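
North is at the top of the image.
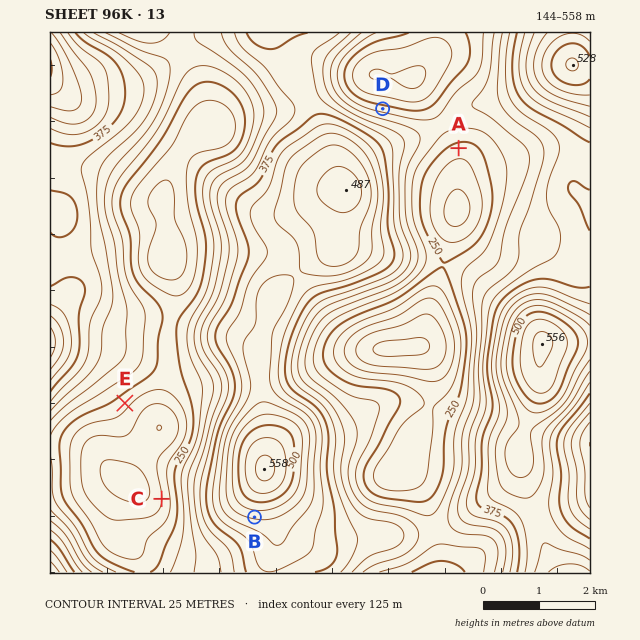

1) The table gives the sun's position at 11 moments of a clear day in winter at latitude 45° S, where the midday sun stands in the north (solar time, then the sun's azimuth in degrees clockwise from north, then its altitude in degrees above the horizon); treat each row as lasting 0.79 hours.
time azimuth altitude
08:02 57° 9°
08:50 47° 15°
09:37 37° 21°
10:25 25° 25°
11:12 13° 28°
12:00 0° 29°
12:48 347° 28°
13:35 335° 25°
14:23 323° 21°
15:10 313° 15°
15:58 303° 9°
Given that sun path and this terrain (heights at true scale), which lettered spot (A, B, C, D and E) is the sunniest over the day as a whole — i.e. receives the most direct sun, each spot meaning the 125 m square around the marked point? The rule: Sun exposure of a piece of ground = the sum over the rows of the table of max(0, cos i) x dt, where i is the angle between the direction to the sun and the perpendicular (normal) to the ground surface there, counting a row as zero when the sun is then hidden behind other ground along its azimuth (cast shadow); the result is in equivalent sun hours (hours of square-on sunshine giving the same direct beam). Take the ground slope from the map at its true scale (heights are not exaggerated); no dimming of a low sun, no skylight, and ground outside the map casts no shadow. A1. D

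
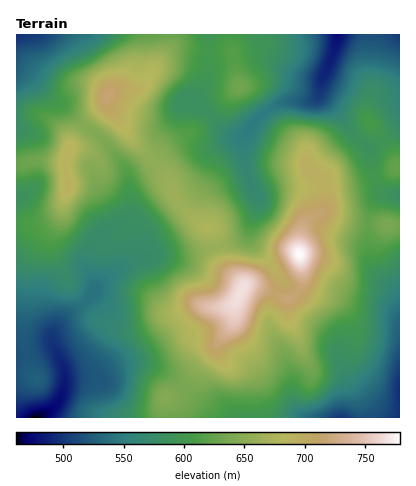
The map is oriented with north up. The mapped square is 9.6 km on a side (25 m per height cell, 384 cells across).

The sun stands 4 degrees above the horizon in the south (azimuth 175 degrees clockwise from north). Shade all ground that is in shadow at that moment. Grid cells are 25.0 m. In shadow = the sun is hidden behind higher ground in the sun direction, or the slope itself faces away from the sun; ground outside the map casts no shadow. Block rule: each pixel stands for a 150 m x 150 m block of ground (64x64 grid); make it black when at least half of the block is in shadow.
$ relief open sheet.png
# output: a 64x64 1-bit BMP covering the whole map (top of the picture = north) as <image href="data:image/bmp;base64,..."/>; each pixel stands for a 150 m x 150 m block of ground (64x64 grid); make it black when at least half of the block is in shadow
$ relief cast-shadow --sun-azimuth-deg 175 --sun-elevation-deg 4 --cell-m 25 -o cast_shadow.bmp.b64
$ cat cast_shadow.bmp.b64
<image width="64" height="64" href="data:image/bmp;base64,Qk0+AgAAAAAAAD4AAAAoAAAAQAAAAEAAAAABAAEAAAAAAAACAAATCwAAEwsAAAIAAAAAAAAA////AAAAAAAAAAAAAAAAAAAAgAAAAAAAAAPAAAAAAAAAA8AAAAAAAAAAgAAAAAAAAAAAAAAAAAAAAAEAAAAAAAAAAAAAAAAAAAAAAAAAAAAAAAAAAAAAAAAAAAAAAAAAAAAAAAAAAAAAAAAAAAAAAAAAAAAAAAAAAAAAAAAAAAAAAAAAAAAAAAAAAAAAAAAAAAAAAAAAAAAAAAAAAAAAAAAAAAPAAAAAAAABj+AAAAAAAAP/4AAAAAAAD//gAAAAAAAP/8eAAAAAAA//n8AAAAAAB///wAAAAAAB///AAAAAAAB//8AAAAAAAAB/gwAAAAAAAD//gAAAAAAAH/+AAAAAAAAf/wAAAAAAAB//AAAAAAAAD/4ABwAAAAAP/gAPAAAAAA//AA8AAAAAD/8ADwAAAAAP/gACAAAAAA88AAAAAAAADgAAAAAAAAAEAAAAAAAAAAAAAAAAAAAAAAAMAAAAAAAAAA4A/gAAAAAAHgD+AAAAAAAeAPzAAAAAA/4AwOAAAAAH/AABwAAAAD/8AAHAAAgAP/wAA8AADAA//AABgAAAAD/8AHmAAAAAH/wA+AAAAAAf/AD4AAAAAA/4APgCAAAAB/gA8A+AAAAD+AAD/8AAAAP4EAP/wAAAAfgwA//AAAAAEAAD//8AAAAAAAP//4AAAAAAA///gAAAAAAD//+AAAAAAA=="/>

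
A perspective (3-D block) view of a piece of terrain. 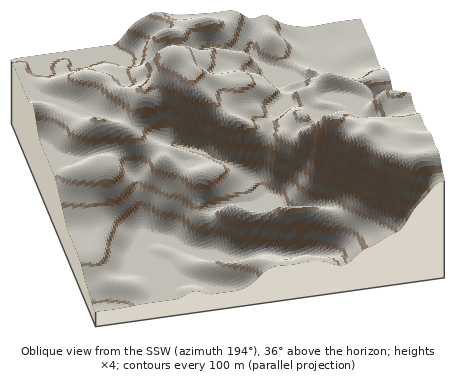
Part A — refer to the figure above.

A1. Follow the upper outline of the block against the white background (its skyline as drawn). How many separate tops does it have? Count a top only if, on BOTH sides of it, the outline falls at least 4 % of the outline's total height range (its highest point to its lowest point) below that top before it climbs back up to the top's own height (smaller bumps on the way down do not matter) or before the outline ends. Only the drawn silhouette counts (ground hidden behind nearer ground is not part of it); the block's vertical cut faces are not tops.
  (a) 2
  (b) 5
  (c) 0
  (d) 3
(a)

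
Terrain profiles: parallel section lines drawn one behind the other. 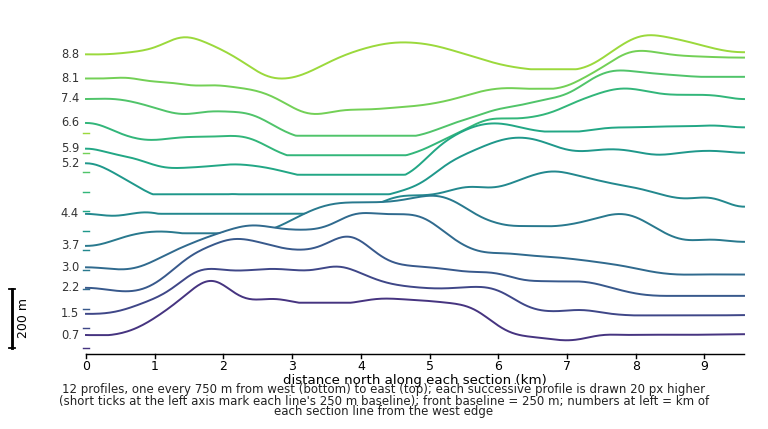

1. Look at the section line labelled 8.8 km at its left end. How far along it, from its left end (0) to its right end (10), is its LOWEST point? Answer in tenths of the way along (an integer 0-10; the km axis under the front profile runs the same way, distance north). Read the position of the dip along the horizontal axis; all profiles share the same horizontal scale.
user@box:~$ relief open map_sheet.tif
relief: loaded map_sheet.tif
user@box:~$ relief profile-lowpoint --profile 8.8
3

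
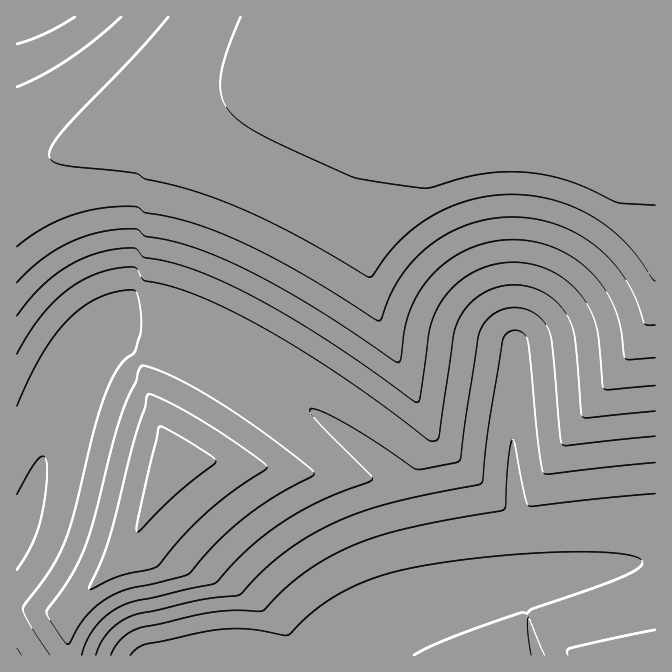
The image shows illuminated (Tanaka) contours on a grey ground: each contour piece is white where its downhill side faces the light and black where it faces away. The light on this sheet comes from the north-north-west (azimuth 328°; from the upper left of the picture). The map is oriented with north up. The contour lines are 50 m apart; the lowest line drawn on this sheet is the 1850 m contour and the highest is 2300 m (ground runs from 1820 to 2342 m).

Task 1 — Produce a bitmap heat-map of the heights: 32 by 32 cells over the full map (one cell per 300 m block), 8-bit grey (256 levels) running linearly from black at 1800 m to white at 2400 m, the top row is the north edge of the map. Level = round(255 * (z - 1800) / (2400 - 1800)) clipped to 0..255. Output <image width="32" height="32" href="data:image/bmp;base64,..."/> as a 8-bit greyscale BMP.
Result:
<image width="32" height="32" href="data:image/bmp;base64,Qk02CAAAAAAAADYEAAAoAAAAIAAAACAAAAABAAgAAAAAAAAEAAATCwAAEwsAAAABAAAAAAAAAAAAAAEBAQACAgIAAwMDAAQEBAAFBQUABgYGAAcHBwAICAgACQkJAAoKCgALCwsADAwMAA0NDQAODg4ADw8PABAQEAAREREAEhISABMTEwAUFBQAFRUVABYWFgAXFxcAGBgYABkZGQAaGhoAGxsbABwcHAAdHR0AHh4eAB8fHwAgICAAISEhACIiIgAjIyMAJCQkACUlJQAmJiYAJycnACgoKAApKSkAKioqACsrKwAsLCwALS0tAC4uLgAvLy8AMDAwADExMQAyMjIAMzMzADQ0NAA1NTUANjY2ADc3NwA4ODgAOTk5ADo6OgA7OzsAPDw8AD09PQA+Pj4APz8/AEBAQABBQUEAQkJCAENDQwBEREQARUVFAEZGRgBHR0cASEhIAElJSQBKSkoAS0tLAExMTABNTU0ATk5OAE9PTwBQUFAAUVFRAFJSUgBTU1MAVFRUAFVVVQBWVlYAV1dXAFhYWABZWVkAWlpaAFtbWwBcXFwAXV1dAF5eXgBfX18AYGBgAGFhYQBiYmIAY2NjAGRkZABlZWUAZmZmAGdnZwBoaGgAaWlpAGpqagBra2sAbGxsAG1tbQBubm4Ab29vAHBwcABxcXEAcnJyAHNzcwB0dHQAdXV1AHZ2dgB3d3cAeHh4AHl5eQB6enoAe3t7AHx8fAB9fX0Afn5+AH9/fwCAgIAAgYGBAIKCggCDg4MAhISEAIWFhQCGhoYAh4eHAIiIiACJiYkAioqKAIuLiwCMjIwAjY2NAI6OjgCPj48AkJCQAJGRkQCSkpIAk5OTAJSUlACVlZUAlpaWAJeXlwCYmJgAmZmZAJqamgCbm5sAnJycAJ2dnQCenp4An5+fAKCgoAChoaEAoqKiAKOjowCkpKQApaWlAKampgCnp6cAqKioAKmpqQCqqqoAq6urAKysrACtra0Arq6uAK+vrwCwsLAAsbGxALKysgCzs7MAtLS0ALW1tQC2trYAt7e3ALi4uAC5ubkAurq6ALu7uwC8vLwAvb29AL6+vgC/v78AwMDAAMHBwQDCwsIAw8PDAMTExADFxcUAxsbGAMfHxwDIyMgAycnJAMrKygDLy8sAzMzMAM3NzQDOzs4Az8/PANDQ0ADR0dEA0tLSANPT0wDU1NQA1dXVANbW1gDX19cA2NjYANnZ2QDa2toA29vbANzc3ADd3d0A3t7eAN/f3wDg4OAA4eHhAOLi4gDj4+MA5OTkAOXl5QDm5uYA5+fnAOjo6ADp6ekA6urqAOvr6wDs7OwA7e3tAO7u7gDv7+8A8PDwAPHx8QDy8vIA8/PzAPT09AD19fUA9vb2APf39wD4+PgA+fn5APr6+gD7+/sA/Pz8AP39/QD+/v4A////AEdXZlM3IBQRDgwLDA0PDQoJCw4RFRgZFxcXGicsLjEzUWNyYkk2LCYgGxkZGxkTDgwLDA4QEhQVFxccHyEjJShWZnZ0YVJKQzs1MjArIhoUEA4NDQ4PEBETFBYXGRsdHkxba3t6b2liWlNMQTYrIxwXFBEQEBAQEBESExQVFhcYQ1Bhc4SIg3pwZFhMQTcuJiEcGRcVFBMTExMTExQUFRY+SFhrf4+NhHluY1hNQzozLCcjIB4cGxkYGBcXFxcXFz1EUWR5jJSMg3lvZFpRSEA6NDAsKSclIyEgHx4dHRwcPUFNX3OHl5SMg3pxaF9XT0lDPjs3NDIvKSgqKCcmJSQ/QEpaboOVm5WNhX11bWVeWFJOSkdEQTsrLjc1NDIxMEJAR1ZpfpGfnZaPh350amFaVFNUV1ROPi0xQkVDQT8+RUFFUmR5jZyZkId9cmhgWVVUVlxkYVJALzRHU1NRT05JQkROX3OHkouCeG5lXlhVVVhfaHFlVEIxNklbY2JgXk9FREtZbICEe3NqYlxXVldbYmx3eGhWRTQ4Sl1ucnFvVUlESFNjdnRsZV9aV1dZXmZwe4V8allINzpMXnGAgYBdTkdGTVlpZmBcWVdYXGJqdYCMjn5tXEs6O01gcoSPj2ZWS0dJT11cWVhZW2BncHqFkZuSgW9eTTw+T2FzhZedcWBTS0hJVllZXF9lbXaAi5ahpJSDc2JTRkdVZXeImqh+bV9VT0xZXmFmbHR9h5Kcpq+qmop6bF9YWGFvfo6fsIx9b2RcWWVqb3V9ho+ZoquzurGik4V5b2prcXuJmKe3mY2Bd29sdnuAh4+YoKmxuL7DuqyekoiAfH2Ci5ajscCmnZOLhYKKj5SaoaiwtrzCxsrFuKyhmJKPkJSbpbC+ybGqpJ6amJ2ipquxt7zBxcnMzs7FurGppKKipqy1v8vQuLWxrauqrrK1ub3BxcnMztDS0tHKwru3tbW4vsXO1NS9u7q5uLi7vsDDxsnMztDS09TU1NTSzcnHyMvP1NfX176/v8DAwcTGyMrNz9DS09TV1tbW19fX19fX2NnZ2dravb/Bw8TGycvNz9HS09XW1tfX2NjY2dnZ2trb29vc3Ny5vL/CxcjLztDS09TW1tfY2NnZ2tra29vc3Nzd3d3e3rO3u7/Dx8vO0dPU1tfY2dna2tvb29zc3d3d3t7f39/gq7C1ur/Eyc3Q09XX2Nna2tvb3Nzd3d7e3t/f4ODh4eGip6yzucDFys/S1dfZ2tvb3N3d3t7e39/g4OHh4uLi45ecoqqxucDGzNDU19na3N3d3t7f3+Dg4eHi4uLj4+TkjJGXn6ixucHIztLW2dvc3d7f4ODh4eHi4uPj5OTl5eU="/>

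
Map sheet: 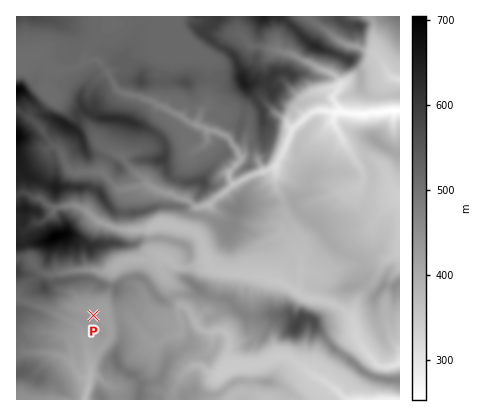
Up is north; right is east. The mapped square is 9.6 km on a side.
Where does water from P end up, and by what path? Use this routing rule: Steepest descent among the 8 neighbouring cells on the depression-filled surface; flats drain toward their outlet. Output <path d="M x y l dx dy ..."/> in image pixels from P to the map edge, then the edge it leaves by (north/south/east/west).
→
<path d="M94 316l2-4 8 0 2 2 4 12 0 10-18 24-2 24-6 16"/>
exit: south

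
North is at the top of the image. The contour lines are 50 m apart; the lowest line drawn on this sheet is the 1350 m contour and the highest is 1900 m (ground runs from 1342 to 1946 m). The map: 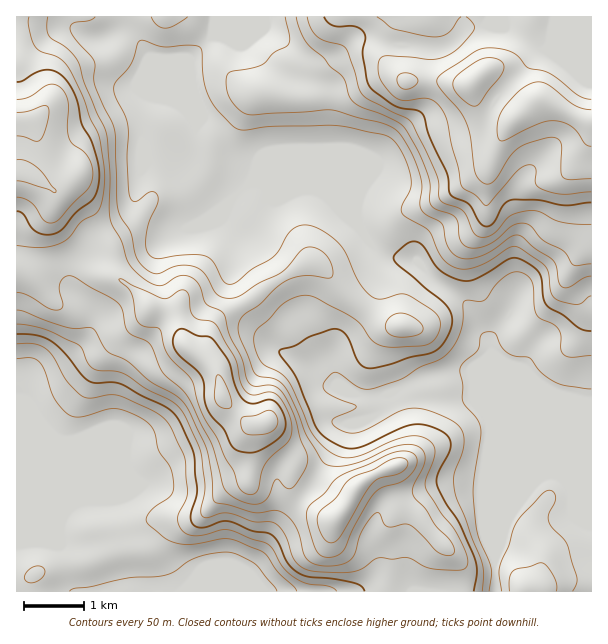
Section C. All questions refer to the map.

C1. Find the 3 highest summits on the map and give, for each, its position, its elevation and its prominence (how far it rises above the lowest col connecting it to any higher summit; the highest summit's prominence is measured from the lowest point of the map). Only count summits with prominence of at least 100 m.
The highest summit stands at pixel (539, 99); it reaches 1946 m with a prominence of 604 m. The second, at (36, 117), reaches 1858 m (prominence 303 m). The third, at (269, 422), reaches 1820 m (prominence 146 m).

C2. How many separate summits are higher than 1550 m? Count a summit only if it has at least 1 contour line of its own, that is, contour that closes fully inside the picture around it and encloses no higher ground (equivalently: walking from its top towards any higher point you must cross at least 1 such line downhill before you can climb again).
6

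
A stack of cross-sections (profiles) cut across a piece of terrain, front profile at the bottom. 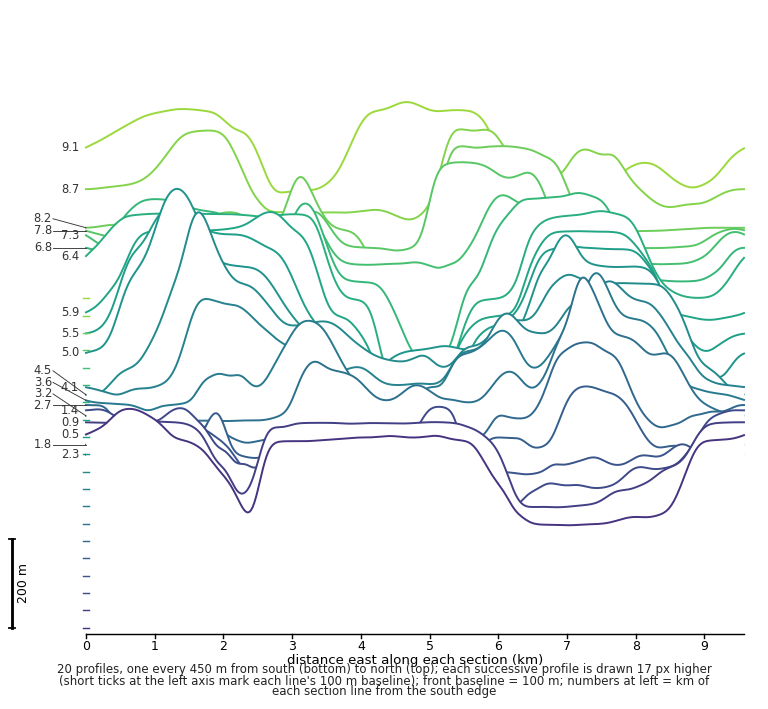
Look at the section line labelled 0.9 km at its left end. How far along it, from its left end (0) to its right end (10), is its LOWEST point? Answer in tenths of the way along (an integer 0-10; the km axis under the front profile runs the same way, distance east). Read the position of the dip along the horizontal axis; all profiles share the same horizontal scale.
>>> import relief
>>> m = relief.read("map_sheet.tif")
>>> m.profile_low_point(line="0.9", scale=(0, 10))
7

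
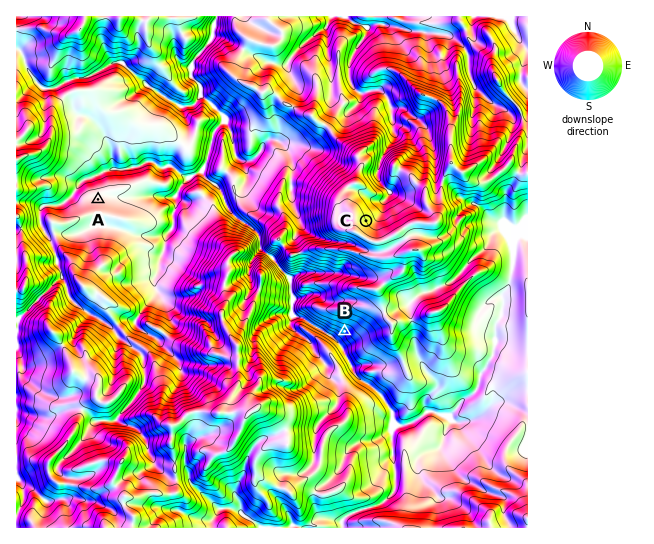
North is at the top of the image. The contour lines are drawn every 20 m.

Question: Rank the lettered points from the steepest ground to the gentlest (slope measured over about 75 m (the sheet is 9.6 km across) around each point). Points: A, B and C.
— B C A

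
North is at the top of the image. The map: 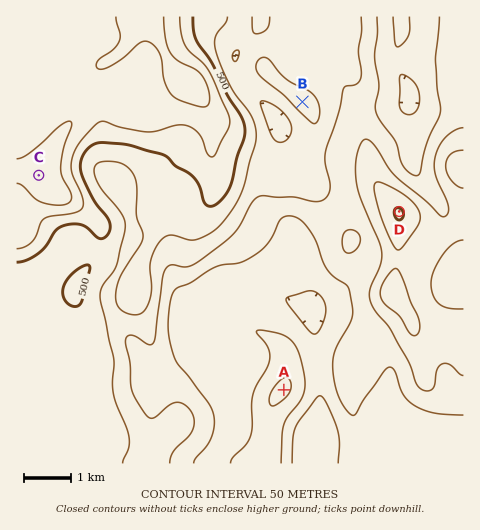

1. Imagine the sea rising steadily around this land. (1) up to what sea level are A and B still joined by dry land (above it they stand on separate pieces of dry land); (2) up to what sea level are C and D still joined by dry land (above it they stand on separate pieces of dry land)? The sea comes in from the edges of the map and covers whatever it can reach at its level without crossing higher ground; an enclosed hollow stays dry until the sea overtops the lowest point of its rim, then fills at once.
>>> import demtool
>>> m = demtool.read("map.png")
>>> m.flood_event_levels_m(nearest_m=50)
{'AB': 350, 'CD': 400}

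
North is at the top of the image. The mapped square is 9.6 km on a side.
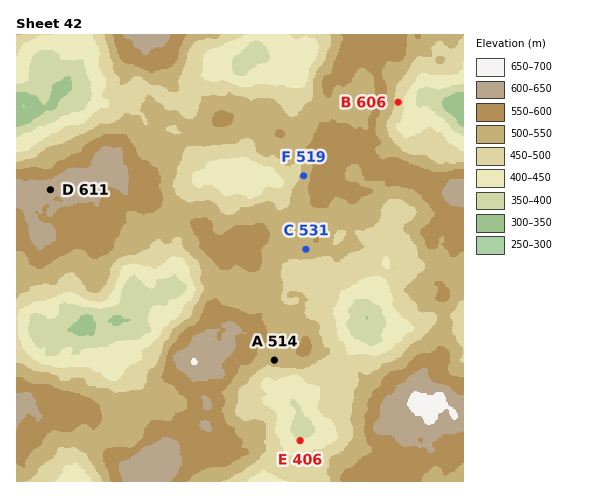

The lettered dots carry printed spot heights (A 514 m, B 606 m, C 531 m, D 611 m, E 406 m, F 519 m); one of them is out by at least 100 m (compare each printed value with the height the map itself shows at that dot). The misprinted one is B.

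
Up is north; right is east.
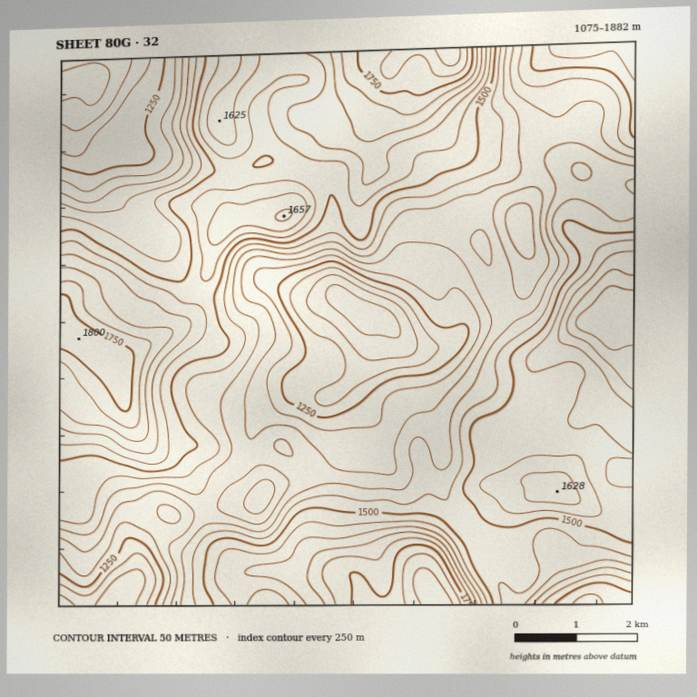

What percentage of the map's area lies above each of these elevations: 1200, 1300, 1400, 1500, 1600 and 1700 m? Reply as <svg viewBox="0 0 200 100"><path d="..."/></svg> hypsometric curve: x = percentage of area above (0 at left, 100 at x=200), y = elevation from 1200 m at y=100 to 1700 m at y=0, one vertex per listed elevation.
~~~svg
<svg viewBox="0 0 200 100"><path d="M187 100l-22-20-41-20-40-20-47-20-22-20"/></svg>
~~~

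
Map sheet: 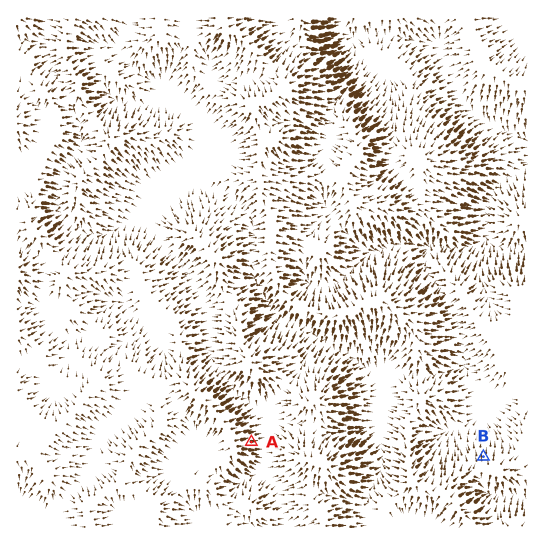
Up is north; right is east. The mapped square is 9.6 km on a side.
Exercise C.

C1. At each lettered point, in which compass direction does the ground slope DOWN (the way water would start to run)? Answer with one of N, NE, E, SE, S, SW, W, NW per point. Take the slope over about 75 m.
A E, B N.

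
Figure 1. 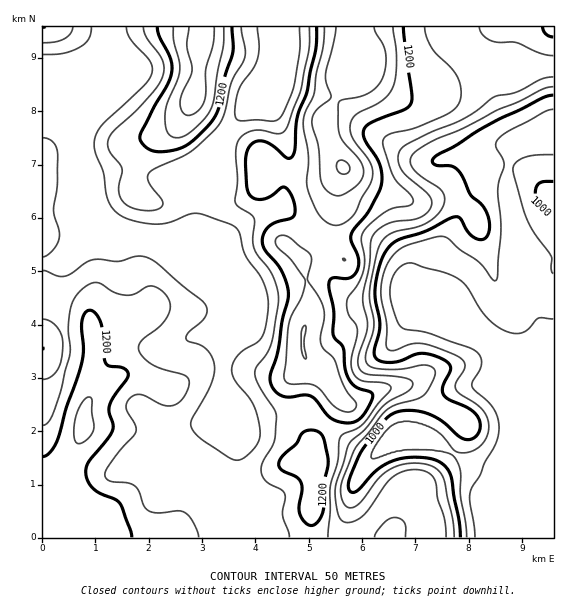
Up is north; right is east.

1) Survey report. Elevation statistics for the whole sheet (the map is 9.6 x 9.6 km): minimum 860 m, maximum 1360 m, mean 1110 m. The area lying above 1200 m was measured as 18.8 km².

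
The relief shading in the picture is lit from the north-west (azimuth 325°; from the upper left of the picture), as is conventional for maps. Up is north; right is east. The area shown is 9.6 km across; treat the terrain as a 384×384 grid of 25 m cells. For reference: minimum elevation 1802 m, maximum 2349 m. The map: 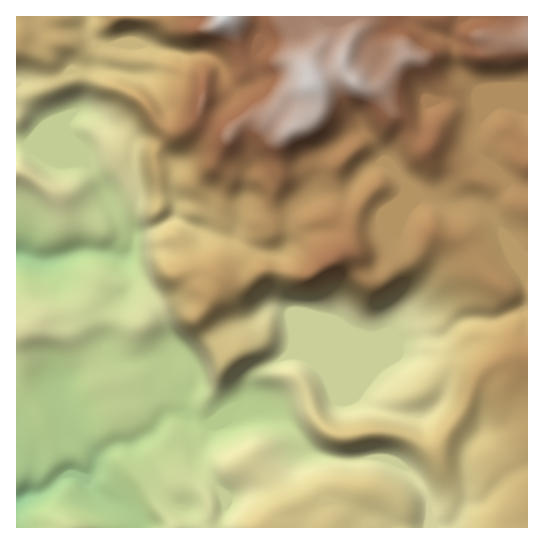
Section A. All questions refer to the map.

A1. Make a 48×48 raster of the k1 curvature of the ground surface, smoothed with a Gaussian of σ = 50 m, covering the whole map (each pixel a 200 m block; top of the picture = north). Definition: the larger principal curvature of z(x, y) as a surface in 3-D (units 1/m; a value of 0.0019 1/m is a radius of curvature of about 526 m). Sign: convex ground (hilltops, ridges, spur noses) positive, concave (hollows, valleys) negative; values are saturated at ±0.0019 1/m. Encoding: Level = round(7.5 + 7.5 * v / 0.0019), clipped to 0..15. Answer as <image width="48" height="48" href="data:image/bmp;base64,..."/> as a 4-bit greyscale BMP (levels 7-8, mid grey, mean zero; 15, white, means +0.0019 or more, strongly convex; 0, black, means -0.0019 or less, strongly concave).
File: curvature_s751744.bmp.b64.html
<image width="48" height="48" href="data:image/bmp;base64,Qk32BAAAAAAAAHYAAAAoAAAAMAAAADAAAAABAAQAAAAAAIAEAAATCwAAEwsAABAAAAAAAAAAAAAAABEREQAiIiIAMzMzAERERABVVVUAZmZmAHd3dwCIiIgAmZmZAKqqqgC7u7sAzMzMAN3d3QDu7u4A////AJmJq6qYiGm6mZmrqYh4iId4iJh4h4iIh5qpmIiIiIuXaad4mpiIiIh3iKmImIiJiHiJmIiId6mHead4iJmYiIiImamImHiIiJeImYiIeZiImpd4iIiamZqqqpmJqImIiKmYiHiYioiYmJiYmZiJq7uqqYiKuImIiJiZd5iImIiIiJqpmYiImYiJiHeLuImIiIiJmZeJmIiIeJqqmHd3eIiId3irp4iIiIiIiIiId4iIeIiaqYh3iaqHd5y6p4iIiIiIiImIiHiYiIiImpmJv/////2ryHd4iIiIiIiIiIiYiHd4iIiK/arN25dp24d4iIiIiHiIiIeHeYeIh3eO12eIiIdnrZd5iIiIiIiIiIiIiod3h3eelnd4iZiHfMiJh5h3eIiIiIiIibiHd2eth3d4maqYediIh5h3d4iIiIiId9uHiInLiHiIiImpiMmIh5h3d4iIiIiIh86Wisy5iHeIiIiZiKuIiJh3eIiHiIeId83ZiIiIh4d4h3eIiJqpiZh3iIh4iId3edm9ypiId3h3d3eIiIiJmZmJmYd3iYd3jbiJq5iIiIiId3eHeYiImJqpmZiImph53IiIipiHd4iId4iIiJmJqImYiImZmamc7IeIiZd3h3iZh3d4mIeHmImZmIiIeJmbrLmJd4Z3h3iqh3d3iYiZloiHiIiHeIeKirqqdXd5l2esl3d4iIiKqZiIeIiIiIi6mZmsp4rMpmnN2od4iIibuZiIiImZiIvrmJqa7d7/6ZzKzaiIiZmqiJh3iJmHeJ26qZmIvLqb/9qoisqIiJmYeHiIiIiHZ6uJiJmYiGZ4nNu5iJuYiJmHeHiZiHiIiKqah4h4iYd5maqoh4m5mZiHeIiJmZmpdqu6hoh4mqiJiIuHd4i6qZh3eIiImJmYh7uZh4mImZiZmZqHd4i6iJiHiId5mIiIid2IqYmIiZiJmYmnd4iod4iIiYd6mIh3iK6HmImHeqd3iYjIeIiIeId5mXe8qod3l52ImHqGerh3eZesqYiHiIiZiJ3ZmZh4mK2aqoqZqbqHeZeLuYiYeKuoeeuHeIiJmMyHjLqIeLmIiriJiImpmZiHirh3eHiJiNtlacl3aLhnicuId4q6mYd4qqh3d3iZiMyHiayYibp4iIy4Zpq6iHiImKiHiImYhou7mZy4iaypiIiqmKqbh3iImMh3iamIh53NyprJmYq8qYh4qbqbl4iJmMd3eIiIaPx425mrmYiZuYdpq8mKuYiJh6qHd2d3ffl3vodpmZeIqod6q6doqYiIh6zKhmeb/6mIr5hoiKmIqYm6mpZ4mHd3d3ir3M7+uHiHj5mJd4mZmZy5mYZ6mHd4d3eJiZmIh2eIrqeqd3mZmaqHmpeqZ4iIh3mqd4eJqqq6m6eqmqmZiKl3eru5d5uqmLuqmqmpmIeGiIi5iJmJh6l4iKu8u7u7u5iKu4eId3iJqJm5d4mImJp4iaiJh6mZmZiJmHrJZnrN/9q4d4l4iIqYeJh4iruYiZeJqYjf//2pmMy6mZiIh3iYiHiaqIiIeA=="/>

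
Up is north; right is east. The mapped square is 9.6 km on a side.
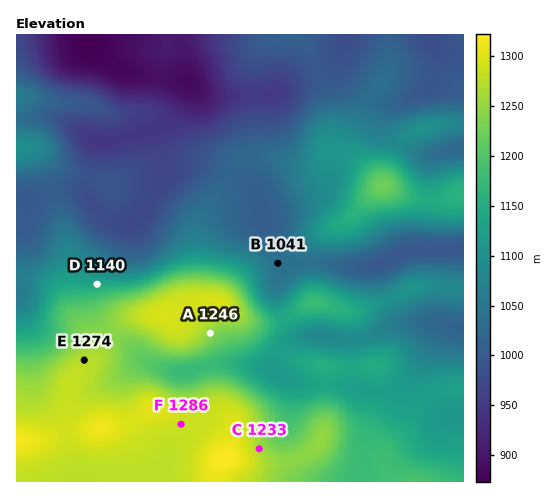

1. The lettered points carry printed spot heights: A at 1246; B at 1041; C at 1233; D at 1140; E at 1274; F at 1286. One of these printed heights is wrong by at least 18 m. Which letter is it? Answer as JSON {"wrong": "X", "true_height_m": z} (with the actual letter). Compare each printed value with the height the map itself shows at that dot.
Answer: {"wrong": "C", "true_height_m": 1265}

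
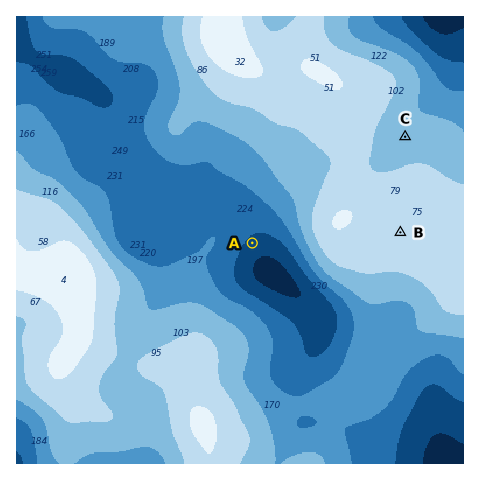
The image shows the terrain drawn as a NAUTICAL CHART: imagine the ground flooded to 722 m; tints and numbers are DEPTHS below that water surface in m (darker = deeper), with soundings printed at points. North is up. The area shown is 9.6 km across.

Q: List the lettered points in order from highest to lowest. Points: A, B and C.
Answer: B C A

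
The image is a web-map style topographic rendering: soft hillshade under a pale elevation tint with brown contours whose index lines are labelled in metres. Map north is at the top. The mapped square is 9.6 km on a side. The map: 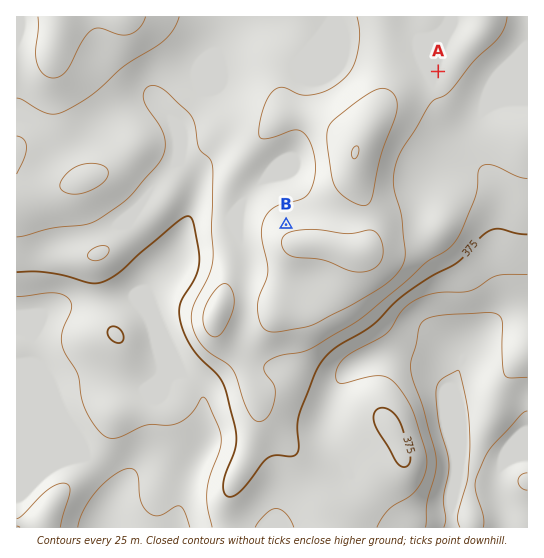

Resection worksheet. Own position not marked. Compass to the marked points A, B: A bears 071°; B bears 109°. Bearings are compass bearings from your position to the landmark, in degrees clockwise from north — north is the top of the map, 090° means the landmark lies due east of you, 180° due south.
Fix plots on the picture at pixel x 139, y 174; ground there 405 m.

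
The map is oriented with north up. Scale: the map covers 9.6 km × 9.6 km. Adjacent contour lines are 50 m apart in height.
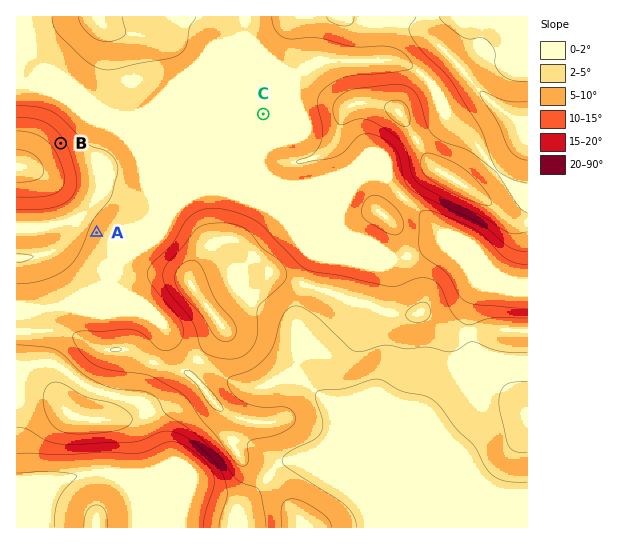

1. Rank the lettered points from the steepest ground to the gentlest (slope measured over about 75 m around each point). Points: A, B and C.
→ B A C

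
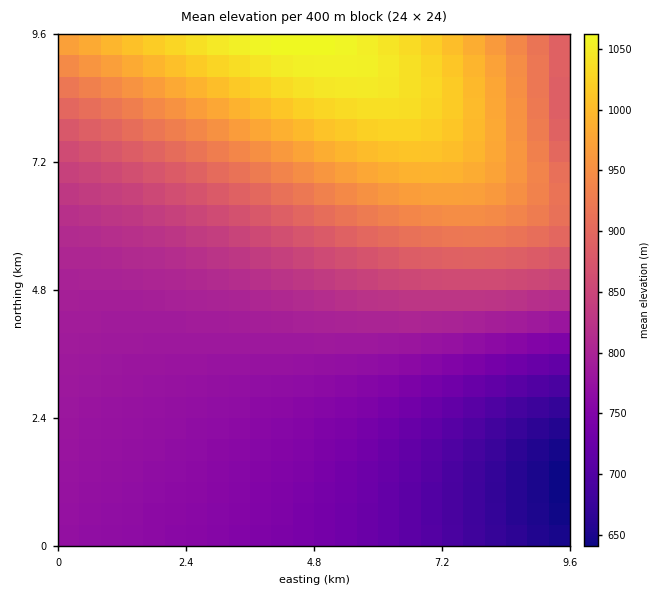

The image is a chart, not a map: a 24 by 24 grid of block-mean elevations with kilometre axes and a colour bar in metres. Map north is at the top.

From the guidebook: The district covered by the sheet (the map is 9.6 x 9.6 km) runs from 640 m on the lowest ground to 1070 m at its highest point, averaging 840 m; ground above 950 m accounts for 19.7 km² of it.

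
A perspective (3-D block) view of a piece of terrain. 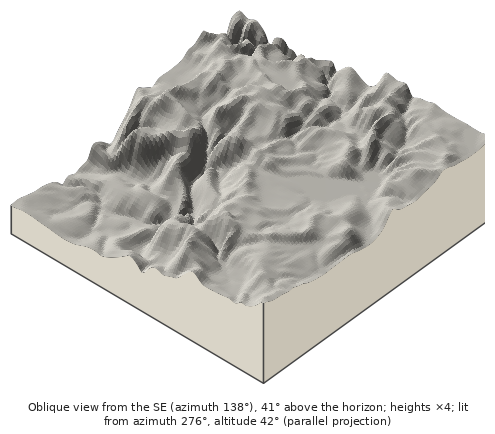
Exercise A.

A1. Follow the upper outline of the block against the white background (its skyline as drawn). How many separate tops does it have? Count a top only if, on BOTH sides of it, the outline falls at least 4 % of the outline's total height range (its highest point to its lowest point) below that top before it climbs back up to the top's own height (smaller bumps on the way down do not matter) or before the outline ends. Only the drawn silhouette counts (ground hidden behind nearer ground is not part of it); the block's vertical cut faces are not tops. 2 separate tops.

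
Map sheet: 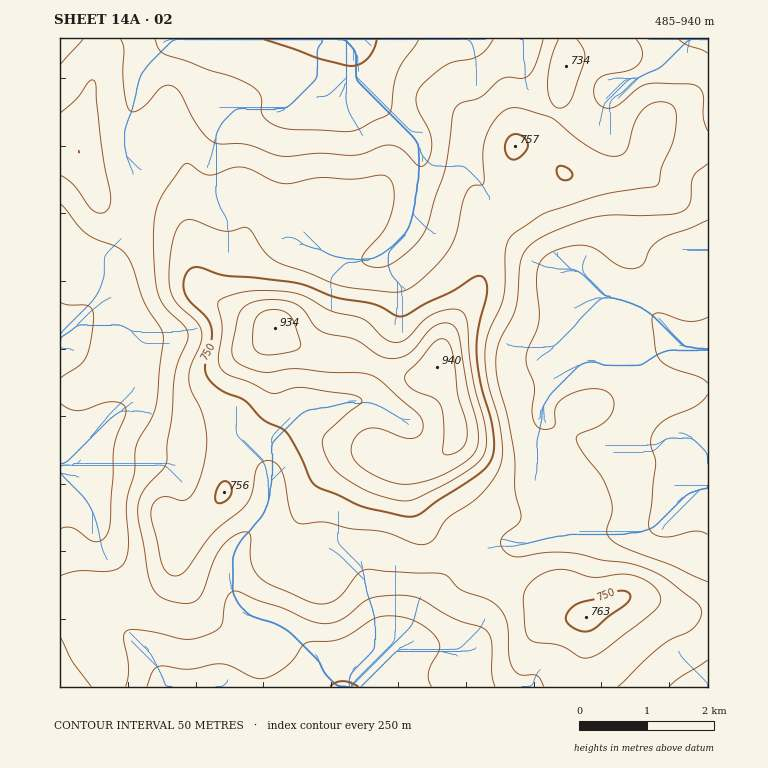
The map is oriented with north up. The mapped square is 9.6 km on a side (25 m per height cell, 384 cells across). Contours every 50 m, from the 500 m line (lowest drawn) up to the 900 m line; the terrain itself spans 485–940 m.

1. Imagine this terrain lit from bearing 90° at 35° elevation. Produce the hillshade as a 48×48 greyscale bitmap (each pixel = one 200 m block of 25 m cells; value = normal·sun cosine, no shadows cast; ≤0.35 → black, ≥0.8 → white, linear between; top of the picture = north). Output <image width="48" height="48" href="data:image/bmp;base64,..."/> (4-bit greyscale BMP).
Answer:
<image width="48" height="48" href="data:image/bmp;base64,Qk32BAAAAAAAAHYAAAAoAAAAMAAAADAAAAABAAQAAAAAAIAEAAATCwAAEwsAABAAAAAAAAAAAAAAABEREQAiIiIAMzMzAERERABVVVUAZmZmAHd3dwCIiIgAmZmZAKqqqgC7u7sAzMzMAN3d3QDu7u4A////AGVXq6h3h3d4mYiHd2ZmZ2VFdlaJmZmZmWVoq6h3iHZ4mpiHd3ZmZ2Q1d2Z4mZmZmWZ4qpd3iHZ4qpiIh3ZmZmQjZ2Z4mZmZiVZ5mYd3iHeImYeJiHdmZmQiRmZ4qZmYiWaJh3d4iZiIhmeamHdlVmUyNWZ5qpmZmWeJh3d4mqh3ZWeaqXdlVmZDRWZ4maqpmWeJh2Z4qpdmVWiaqHdlZnZUVmZ3eKq6qWeIdlV5q5ZVZniamHd2ZndlVXeHZ5u7qWd3ZDR6u4VVZ3iZh3d3d3d3ZWiId5qqmXd2UxN6u4VFd4iZh3d4iIiIdniIiJmYiIh2MhNpu5ZVaIiId2Z4mYiIiIiJmZmHeIh1IBRom6hlZ4h3d2aJmZmIiIiJmpmHd4h0EBV3eaqGVnd2ZmeamZmYiIiJqqmYeHdkECZ2V6unVWdlVmeaqZmpiIiZqqmZiHdkISV1RZunVFZVVWeauqqqmHiaqpmZmXdkMjVlNYqnVEVEVWeJq7vLmHiZmZmZmXdlM0VlRYmXVEREVmd4m83sqHiZmZmJmXdlM0VVRXiHVEREV4h2et/9qIiZmZmImXd1Q0RVVnd2VFVUV5hkWe/+qIiImZmIiHiGVDNFVndmZmZlZ4dTSe/9qHd4mZmIiHiHZTI0VWZWd3dmd2VEWv/8mHd4mZmIiHeIdkIjRWVWiHd3ZURWjP/rmHd4iZiIiHd3d1ISNFVXh3d3ZURXrv/qmIh3iIiIiHZmd2MREjRnh3d3dlRGv//aiIiIiJmYiGZmd2QhABRXiIiImXQlv//amIiHiJmZiGZmd2UxAAJGiqmJqoQTn//amIh3eKqZiHZmdlQyAAI2m7mImpUjjf7bqYh3eaqYiHd2ZkMhESI2m7qImpZEas3cuYiIiJmHeHd2ZTERNVRWiqqYiYdVV6vdyoiIiIh3eHd3ZCETZ3Z3eKqYiHZlVnrNyoiId3d3iHd3ZCEleIiIiJmYh2ZWZWnNypiHd3iImWd3ZDI1iIiJmZiIiHZVZmi8yph2Z4iZmWZmZUI2iIiZmIeIiIZVVmiruph3d4iZmVVndkNGiIiamHd4mYdUVniJqpmHeIiJmURnh1RXiHeZmHd4mZhkRnd4mZmYh3iImURpl2VXh3eJh3d4ial0Rnd3eImYh3eJqkR6mGVnd3eJh3d3iKp0RXdmd3iZiHiKu0WbmGZnh3iZh3d3eJqENWZmdmiZmIiaqlerl2Znh3iZh3eHd4qENGVWh3iZmIiamWi7l2Z4mHiZh3eHZol0JFRHiImZh3eamXi7l2Z5qYiIh3d3ZnhkNFRGiZmYdleaqXi7l2eKqYiIiIh3ZnZURVRGiZmYdVabumerqGeKqYiIiIh3ZlREVmVXiImZdUWKumeaqGeKqIiJmIiHZkRFZnZndmm6hlV5qlaKuXeJmIiJiIiHZURVZ3ZnZFnKh3d4iFV6uYeJmIiIiIiHdURWZ3ZnYzi6mIiIiFV5qpiIiIiIiIiHdVVWZ3ZnUieqiZmZiFVoqqmIiIiIiIh3dlVWZ3ZnYieZiaqZiA=="/>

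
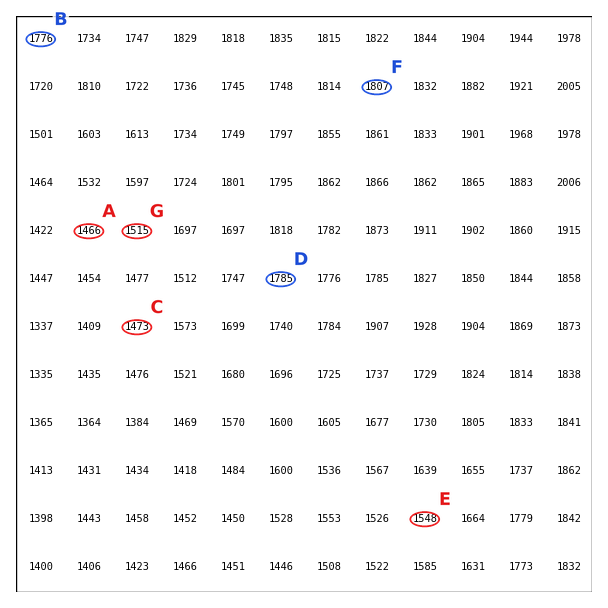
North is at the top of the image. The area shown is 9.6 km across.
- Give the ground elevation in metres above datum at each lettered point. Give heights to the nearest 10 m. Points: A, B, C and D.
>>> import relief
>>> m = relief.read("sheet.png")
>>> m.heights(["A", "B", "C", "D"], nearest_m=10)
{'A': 1470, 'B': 1780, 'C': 1470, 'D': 1780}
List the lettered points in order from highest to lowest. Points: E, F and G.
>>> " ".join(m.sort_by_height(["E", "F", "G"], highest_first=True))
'F E G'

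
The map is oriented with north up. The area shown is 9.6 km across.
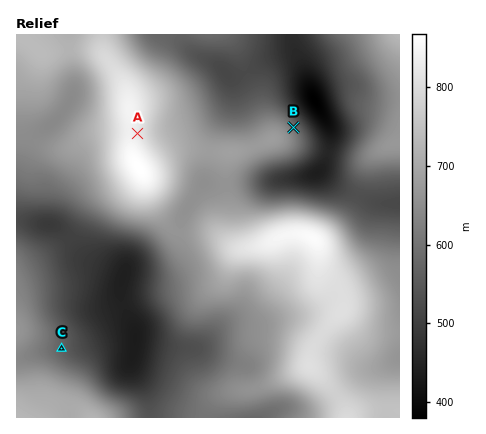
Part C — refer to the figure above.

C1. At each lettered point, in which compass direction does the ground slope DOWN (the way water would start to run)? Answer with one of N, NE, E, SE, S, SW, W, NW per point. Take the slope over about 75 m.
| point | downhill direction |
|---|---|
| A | E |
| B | NE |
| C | E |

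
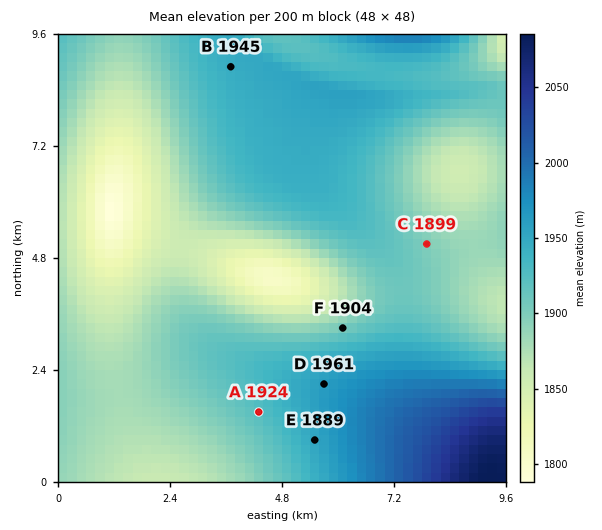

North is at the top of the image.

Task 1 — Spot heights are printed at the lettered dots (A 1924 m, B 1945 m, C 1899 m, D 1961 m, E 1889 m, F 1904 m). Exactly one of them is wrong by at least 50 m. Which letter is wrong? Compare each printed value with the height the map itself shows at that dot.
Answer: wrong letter E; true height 1952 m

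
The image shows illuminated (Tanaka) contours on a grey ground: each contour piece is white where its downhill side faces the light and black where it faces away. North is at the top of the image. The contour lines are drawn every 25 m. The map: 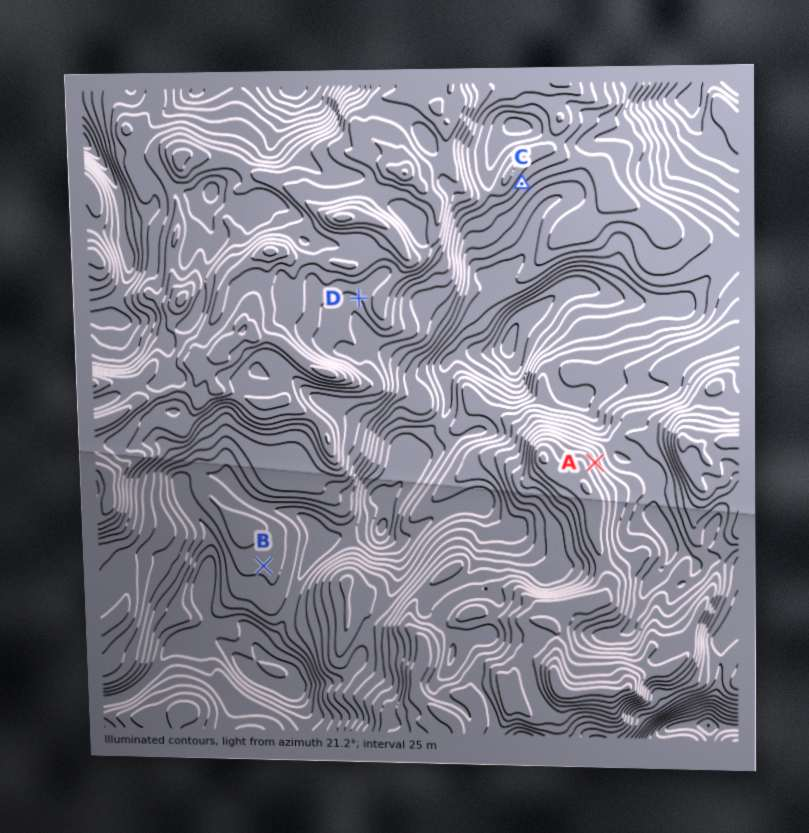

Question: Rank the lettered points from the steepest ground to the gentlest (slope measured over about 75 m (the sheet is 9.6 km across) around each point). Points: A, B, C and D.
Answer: A C D B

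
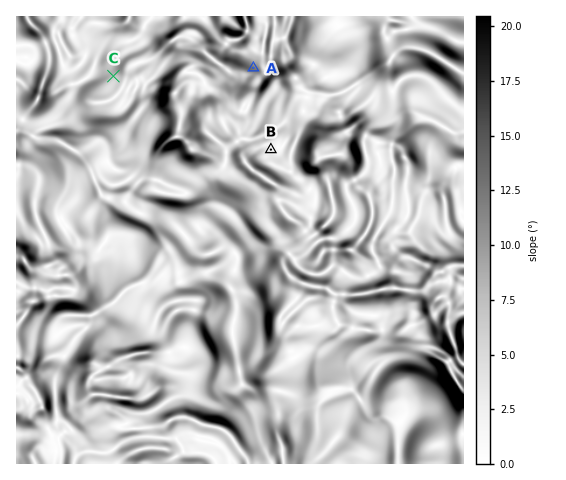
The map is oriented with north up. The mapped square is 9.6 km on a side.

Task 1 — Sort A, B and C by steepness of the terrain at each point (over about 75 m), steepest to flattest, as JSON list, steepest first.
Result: ["A", "C", "B"]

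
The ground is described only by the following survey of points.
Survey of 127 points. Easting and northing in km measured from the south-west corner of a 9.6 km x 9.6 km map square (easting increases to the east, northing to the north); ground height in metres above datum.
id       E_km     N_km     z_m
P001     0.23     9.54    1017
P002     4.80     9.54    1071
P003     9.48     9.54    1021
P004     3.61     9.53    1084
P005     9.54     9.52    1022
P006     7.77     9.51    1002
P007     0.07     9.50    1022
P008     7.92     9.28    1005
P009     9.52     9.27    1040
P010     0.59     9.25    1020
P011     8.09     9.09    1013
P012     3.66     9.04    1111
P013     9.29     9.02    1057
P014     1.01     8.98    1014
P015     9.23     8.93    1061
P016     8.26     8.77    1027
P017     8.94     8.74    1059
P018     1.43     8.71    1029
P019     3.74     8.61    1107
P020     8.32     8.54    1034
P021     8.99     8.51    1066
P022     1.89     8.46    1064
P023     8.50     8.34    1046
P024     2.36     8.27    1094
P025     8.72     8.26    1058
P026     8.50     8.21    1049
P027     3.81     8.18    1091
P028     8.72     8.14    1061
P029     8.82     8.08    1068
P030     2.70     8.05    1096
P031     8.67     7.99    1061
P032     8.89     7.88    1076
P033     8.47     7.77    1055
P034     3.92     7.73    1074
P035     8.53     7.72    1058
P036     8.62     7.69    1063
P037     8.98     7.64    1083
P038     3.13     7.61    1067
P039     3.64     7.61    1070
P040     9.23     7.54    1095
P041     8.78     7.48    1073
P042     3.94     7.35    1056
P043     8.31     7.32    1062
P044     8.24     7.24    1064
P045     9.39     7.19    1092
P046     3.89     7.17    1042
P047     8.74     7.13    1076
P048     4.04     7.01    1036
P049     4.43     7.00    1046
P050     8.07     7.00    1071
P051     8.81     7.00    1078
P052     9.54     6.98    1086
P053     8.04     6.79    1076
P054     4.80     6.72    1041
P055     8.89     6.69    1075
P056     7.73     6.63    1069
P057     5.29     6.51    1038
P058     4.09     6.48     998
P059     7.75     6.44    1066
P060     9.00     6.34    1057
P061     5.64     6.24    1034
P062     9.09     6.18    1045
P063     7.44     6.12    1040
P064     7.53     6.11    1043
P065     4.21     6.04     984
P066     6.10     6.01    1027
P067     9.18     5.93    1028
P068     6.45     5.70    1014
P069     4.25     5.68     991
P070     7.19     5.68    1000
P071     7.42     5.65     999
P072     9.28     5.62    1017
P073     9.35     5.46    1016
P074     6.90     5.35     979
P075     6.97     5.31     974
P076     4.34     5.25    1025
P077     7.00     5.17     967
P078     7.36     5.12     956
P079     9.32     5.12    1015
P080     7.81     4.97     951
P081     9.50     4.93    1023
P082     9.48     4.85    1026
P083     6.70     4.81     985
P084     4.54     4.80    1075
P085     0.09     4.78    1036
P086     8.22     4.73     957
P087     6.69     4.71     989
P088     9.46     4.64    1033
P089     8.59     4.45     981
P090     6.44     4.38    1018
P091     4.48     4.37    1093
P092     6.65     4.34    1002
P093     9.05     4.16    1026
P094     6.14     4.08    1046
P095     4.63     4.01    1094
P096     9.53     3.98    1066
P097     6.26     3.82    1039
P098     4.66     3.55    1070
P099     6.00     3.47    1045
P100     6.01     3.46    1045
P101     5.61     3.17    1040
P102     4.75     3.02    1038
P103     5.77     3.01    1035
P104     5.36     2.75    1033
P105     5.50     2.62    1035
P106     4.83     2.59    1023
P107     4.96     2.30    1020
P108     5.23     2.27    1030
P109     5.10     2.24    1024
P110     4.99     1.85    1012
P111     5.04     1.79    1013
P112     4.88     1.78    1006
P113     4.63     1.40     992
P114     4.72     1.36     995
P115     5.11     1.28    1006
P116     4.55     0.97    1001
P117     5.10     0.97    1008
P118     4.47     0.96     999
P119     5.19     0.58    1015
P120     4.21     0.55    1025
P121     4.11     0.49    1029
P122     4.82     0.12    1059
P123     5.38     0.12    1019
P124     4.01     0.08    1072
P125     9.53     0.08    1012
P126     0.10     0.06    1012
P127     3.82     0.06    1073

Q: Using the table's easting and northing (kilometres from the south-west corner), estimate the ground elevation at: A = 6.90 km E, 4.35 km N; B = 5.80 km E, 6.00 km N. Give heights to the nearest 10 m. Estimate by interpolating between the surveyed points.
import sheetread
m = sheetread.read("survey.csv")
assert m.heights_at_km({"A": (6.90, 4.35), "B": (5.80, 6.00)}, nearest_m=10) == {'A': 980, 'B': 1040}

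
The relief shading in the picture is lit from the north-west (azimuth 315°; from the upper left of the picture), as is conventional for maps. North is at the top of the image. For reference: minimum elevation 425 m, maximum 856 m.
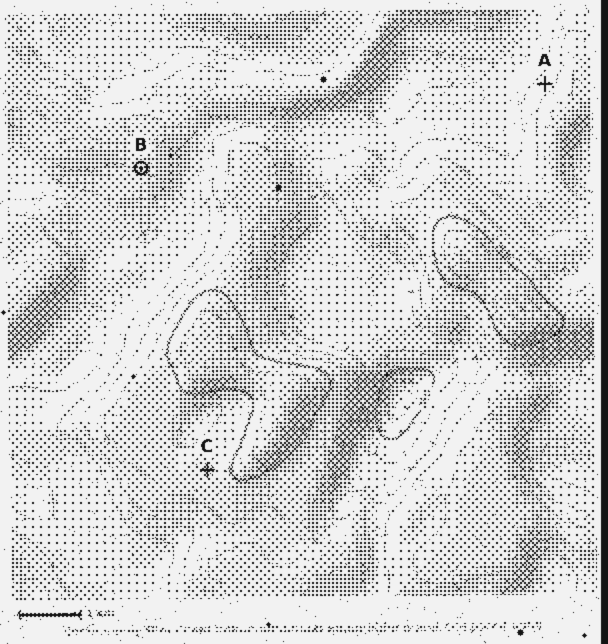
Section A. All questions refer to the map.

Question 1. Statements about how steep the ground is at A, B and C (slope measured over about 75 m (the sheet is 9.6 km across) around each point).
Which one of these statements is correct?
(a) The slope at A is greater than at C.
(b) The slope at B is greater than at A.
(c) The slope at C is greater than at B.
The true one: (a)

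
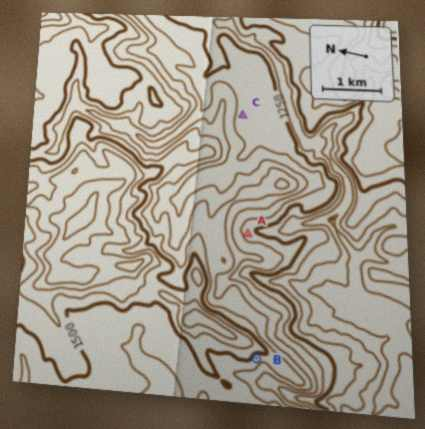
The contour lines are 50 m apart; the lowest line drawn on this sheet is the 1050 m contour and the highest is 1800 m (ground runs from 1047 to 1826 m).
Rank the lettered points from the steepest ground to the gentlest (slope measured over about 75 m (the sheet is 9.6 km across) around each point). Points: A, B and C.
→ B A C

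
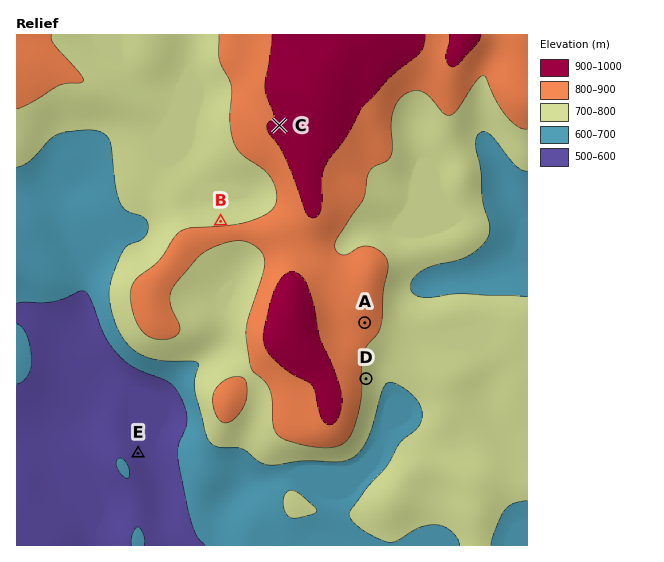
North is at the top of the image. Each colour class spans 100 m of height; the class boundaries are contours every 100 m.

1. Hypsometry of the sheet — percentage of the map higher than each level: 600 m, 87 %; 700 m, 67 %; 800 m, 26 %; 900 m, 8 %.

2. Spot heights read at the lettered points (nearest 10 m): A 840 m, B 790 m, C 900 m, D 770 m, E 560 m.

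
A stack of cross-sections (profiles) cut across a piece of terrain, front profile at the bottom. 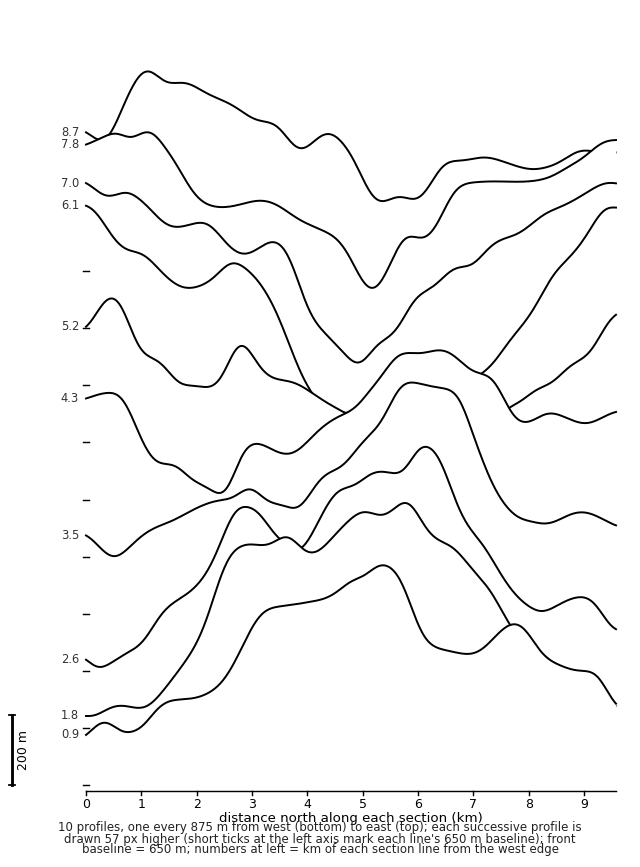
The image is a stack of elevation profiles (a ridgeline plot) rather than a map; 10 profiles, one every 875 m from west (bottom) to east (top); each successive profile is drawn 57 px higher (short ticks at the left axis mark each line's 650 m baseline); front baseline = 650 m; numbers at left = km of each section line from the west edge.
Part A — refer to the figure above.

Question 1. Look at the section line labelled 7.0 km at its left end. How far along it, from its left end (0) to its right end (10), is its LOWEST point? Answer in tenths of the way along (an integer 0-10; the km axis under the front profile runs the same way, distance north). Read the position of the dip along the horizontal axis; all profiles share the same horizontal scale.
5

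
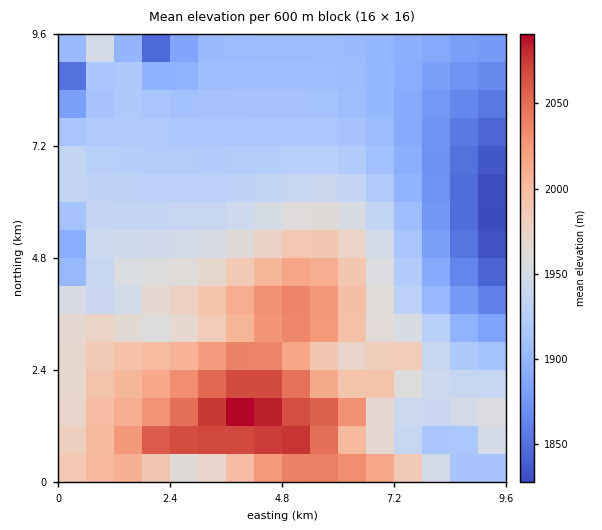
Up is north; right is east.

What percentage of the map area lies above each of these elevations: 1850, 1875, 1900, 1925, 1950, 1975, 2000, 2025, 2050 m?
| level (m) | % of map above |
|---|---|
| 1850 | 96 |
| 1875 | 91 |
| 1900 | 82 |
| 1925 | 59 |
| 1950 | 42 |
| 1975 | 30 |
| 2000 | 20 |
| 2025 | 12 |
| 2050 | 6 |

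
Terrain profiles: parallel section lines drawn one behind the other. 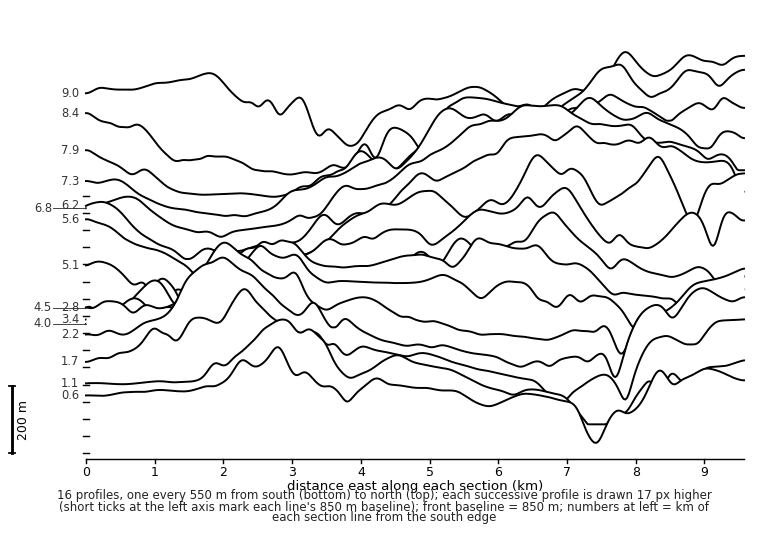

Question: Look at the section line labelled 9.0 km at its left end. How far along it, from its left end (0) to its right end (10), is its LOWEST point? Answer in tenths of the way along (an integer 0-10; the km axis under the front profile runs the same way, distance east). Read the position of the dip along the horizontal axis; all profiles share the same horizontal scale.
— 4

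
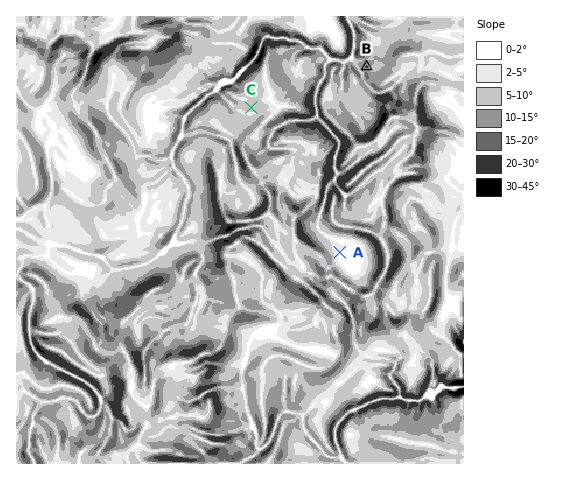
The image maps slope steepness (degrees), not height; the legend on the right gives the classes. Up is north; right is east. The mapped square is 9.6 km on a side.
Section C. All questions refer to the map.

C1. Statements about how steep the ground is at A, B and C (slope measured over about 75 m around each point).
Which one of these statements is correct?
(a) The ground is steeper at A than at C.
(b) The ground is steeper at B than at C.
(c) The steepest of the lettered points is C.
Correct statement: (b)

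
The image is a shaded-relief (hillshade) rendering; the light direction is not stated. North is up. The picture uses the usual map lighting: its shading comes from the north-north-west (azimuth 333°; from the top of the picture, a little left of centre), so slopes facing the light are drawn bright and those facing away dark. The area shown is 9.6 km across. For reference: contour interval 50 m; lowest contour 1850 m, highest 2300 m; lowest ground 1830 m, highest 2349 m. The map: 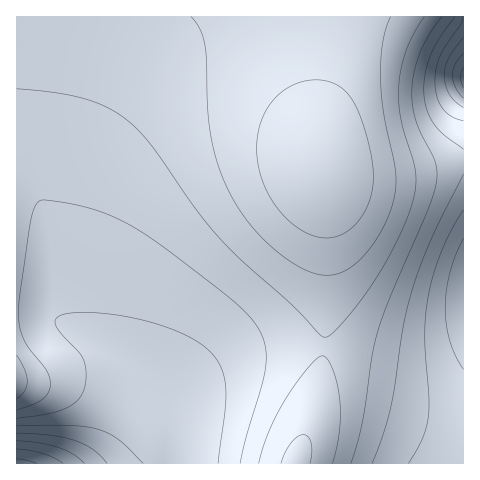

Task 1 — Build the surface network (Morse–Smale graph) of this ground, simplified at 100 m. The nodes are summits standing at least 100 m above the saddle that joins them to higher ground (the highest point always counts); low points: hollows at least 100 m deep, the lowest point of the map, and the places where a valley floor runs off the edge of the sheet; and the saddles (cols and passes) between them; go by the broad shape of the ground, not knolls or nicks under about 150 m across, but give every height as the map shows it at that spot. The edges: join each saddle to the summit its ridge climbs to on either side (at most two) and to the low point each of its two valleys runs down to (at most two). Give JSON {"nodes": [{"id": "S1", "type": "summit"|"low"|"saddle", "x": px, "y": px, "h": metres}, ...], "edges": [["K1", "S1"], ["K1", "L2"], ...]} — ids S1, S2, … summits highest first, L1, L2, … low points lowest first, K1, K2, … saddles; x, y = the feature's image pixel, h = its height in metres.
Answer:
{"nodes": [
{"id": "S1", "type": "summit", "x": 322, "y": 168, "h": 2349},
{"id": "L1", "type": "low", "x": 17, "y": 463, "h": 1830},
{"id": "L2", "type": "low", "x": 463, "y": 78, "h": 1883},
{"id": "L3", "type": "low", "x": 463, "y": 295, "h": 1952},
{"id": "K1", "type": "saddle", "x": 324, "y": 346, "h": 2199},
{"id": "K2", "type": "saddle", "x": 463, "y": 161, "h": 2105}],
"edges": [["K1", "S1"], ["K1", "L1"], ["K1", "L2"], ["K2", "S1"], ["K2", "L2"], ["K2", "L3"]]}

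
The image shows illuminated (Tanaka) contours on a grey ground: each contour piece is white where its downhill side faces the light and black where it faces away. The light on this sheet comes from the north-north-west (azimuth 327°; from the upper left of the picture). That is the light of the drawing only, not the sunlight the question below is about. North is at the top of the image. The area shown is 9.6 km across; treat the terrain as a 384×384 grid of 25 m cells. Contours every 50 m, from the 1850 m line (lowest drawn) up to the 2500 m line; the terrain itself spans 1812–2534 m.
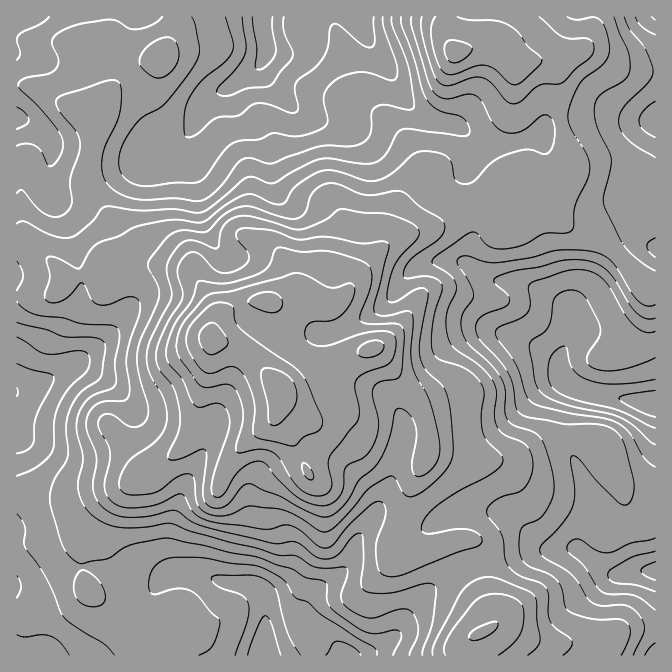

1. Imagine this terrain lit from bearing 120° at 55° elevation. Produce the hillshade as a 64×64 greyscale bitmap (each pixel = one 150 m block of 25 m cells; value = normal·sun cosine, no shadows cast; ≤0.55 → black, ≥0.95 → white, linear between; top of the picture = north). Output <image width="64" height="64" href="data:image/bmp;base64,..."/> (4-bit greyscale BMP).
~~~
<image width="64" height="64" href="data:image/bmp;base64,Qk12CAAAAAAAAHYAAAAoAAAAQAAAAEAAAAABAAQAAAAAAAAIAAATCwAAEwsAABAAAAAAAAAAAAAAABEREQAiIiIAMzMzAERERABVVVUAZmZmAHd3dwCIiIgAmZmZAKqqqgC7u7sAzMzMAN3d3QDu7u4A////ALu6mZqpmaq7zLzO7shnmrzKiHZDIkerzd3dzMzLvO//u7qZmqqaqqvMu83uyGebu7maqWQhJYq83d3Mu7qr3/67upmqqqqZmry7ve7IaKu6mJvLlkITWKvN7duqmZm97qqqmaqru6mJvLu87thoqqmIq8y4ZTNGibze3KmYiJvMmZiJq7u7uYmruqvNyGiph4mrzLqHVEV4m97typl2ibuZmHiru7y6iJq6mby4aKl2eavMy5h2VWeJvN7cuoZompmHeJq7vLqYmqqqq7hoqoZXmrzcuYdmZ4iavczLp2eImIiJmqu8y7qau7u7qIirqGVprN3LqHd4mYiau7zKmImYiJmqq7zMy7u7u8upmZq7plabzdzKmZmqmImqvN3MzJmImqqrvMzMzLu7u6m7mb3ZVYq7zMy6q8y6qqq7zd7dmZiaq7u8zMu7u6u6qruYruxleqqqvMvM3dzMu6q83d2ZiJqru8zMy7u6qqqry5iu/YV6u6mau8zd3d3cqazMzJmImaqrvMzLqqqqu7zLmL7+t2m7upmaq8zM3ey5q7zMmYiZmqq8zduYirzLvMqZvv/aeKzLqqqrvMzN3bqau7uZmZmYiazN3JZp3ty7uZm+//yYrMy7u8zLvM3dypqru5mZiHdoq83tlDjf7LuYis7//bic3czMzMvMzN3KqqvMmYiHZVaavO61Jc/rqoeK3v/+yZvd3MzMzMzM3Lqqu8yIh3dkRXmr3scjruuZdove7u7aid7tzMzMzN3Muqq7u3dmZlREZ5q92lN97Kh2i83d7uuHvu3LzMzN3cypq8y7dmZmVVVneJvMhFrduHib3d3e7Jad7cu7vMzdy6mrzLuHZVVVZ3d2aKymRqzKmqvN3N7tpnzty7uqvMzLmavMy4h1VFV4mHZWi7lUabu7u83czu63e93Lu6mavLqZq8y7iHVDNXqph1VpunQ1i8zLzczN7biL3czMuYmqqYeJqqmHdUIkeamHZWi7lkRpzczMzM3duZzczN3LmIiHZVV4iHdlQhJYmIdlWLuXVFi93Lu8zdy6rMzM3u25d2VERXiZh2VDIkZ3d2VYvKhlV73cu7vN3Kq8zLze/sqYd3eJq8yYdlMzRWVndlesuXZnrNy6rN3bu7y7u83u3LqZqrzM3aqYZURVVFZ3ZpzKhmirzLqs3dzMu6qrvN3d3LqavMzdqruoZURERGd2i9uYiJq7qqvN3e3KmZqrvN3duIq7zMyqvMuWQzMzRmaL3KmZmqqpmb3v/tupmaq8zd2neau7zKqrzLlkMiIjVovMuqqqqpl3i9//7bqqqrvM3bh4mqq7qqq8y5YyEQEkery6qru6qYZWnf/+zMu7vMzNyYiZmquqqqu8uWQhAAJpu7u7u7u7qFRIz/7d3dzMzM3KmZmZq6u7urvLpjEAADi8y7vMy7zMt0Sd/+7e3d3czcqZmYibmqvLq7y5YxAAFZu6q8zLu87tlWrv/u3d3d3cypmYZpqIm8uqq7qGQhETaIiau7uqvf/pV87+7czM3dzKqZdVmod5u6qru5dURFRERWiaqqqr7/2FjO7dy7zN3MuqhkWaiHirqqqqqGRXh1QzRXmaqZrO/7dpvMzMzM3d3LqFR5qIiaqpmqqYZFiqhlVFeJmZmb3/65mrzMzd3d3cuoZomYiZqZiZmZhTR6qYd2Z4iZmZm9/+3MzLu83d3dy6mJqqmZmYh4mZh2RGmZiId4h3iIiJve/u7surzN3dzLuqu7yZmYh3eIiIZUV3Z5mIh2Z4iIibze7u26q7zMzMy7u8zJmZh3d4iId2VVM1iId2VWiJmImrzN3bqau7u7zLu7y7mqmHd3iHd2ZlQQNXdmZleJmZmZqrvMuqqruqvMu7u7uqqYd3iIdmVmZBAUZ3d2Z4mZiZqqqqu6qquqq8zLu6qqupiIiZh2Zmd1IBR4h3ZniZh3iqqqqqmaq6qbzcu6qqu7mIiqqYh3d4dCJHmHZmeJmHZ5q7qqmZqqqprN3Lqqq7uXeKu7qYiIiGRFeYZVVniIdmiqu6qZmqqqmb3tuqu7u5dovMy6mZmYdlaJhlVFZ4h2Z5qrupmZqqqYnN27q7q7l2et3LqqmYiHZomHZVVneHdniaq6mImqqpmbzLuqqaunZ63ty7upiId3iIh2VneHd2eJmaqYiZqqqavMu6qniph3re3Lu7qYiIeIiIdmeIh3d4iImZiZqqqqq8u7qqeJh3is7ty7y6iIiIiZiHeJmId4iImZiJq7qqq7zMy7qIh3iazu3MzMuYiIiJmYiImZiIiJmqmImry6qrzM3dy4h3iJm93czN3KiIeImZiIiZmZmIiaupiJvMurzMze3cmIiIiKvMzM3tyod3iJiIiImZmYdnrMqYm93LzdzM3t2ZiIh4isy7ze7suXd3d4h3iZmZhUac26iK3tzO7czd7YiIiIiJq6vN7u7cqHZnd3eImZlkJIztuIre3N7tzM3deIiImYiaqr3u7u7bhVZ3d4iZmFMSa+3Kms3M3u7czN14iZmZmIiJrN3d3v6mVnd3iZmHQhJa3cuqu7u83u3czIiJmqqph3ib3czN7shniIiZmXZCEli8y7u6qqq97czLiIiaqqqYdorMy83uyGiZiJqYZDITaJqqu7uqmZvdy7p3d3iaqql2ebzLvN22WKqZqpZDMyR5mZmqu7qpic3cqndmZ4maqodoq8u83bZXmpqqhTMzNYmZiZqqu6mIvdy6"/>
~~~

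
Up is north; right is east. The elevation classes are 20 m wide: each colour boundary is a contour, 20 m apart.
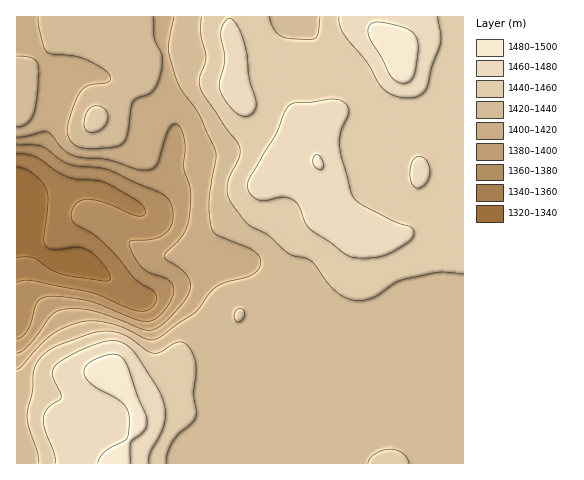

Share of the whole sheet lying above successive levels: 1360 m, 94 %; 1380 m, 90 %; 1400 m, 86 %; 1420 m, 76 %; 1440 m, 40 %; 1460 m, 16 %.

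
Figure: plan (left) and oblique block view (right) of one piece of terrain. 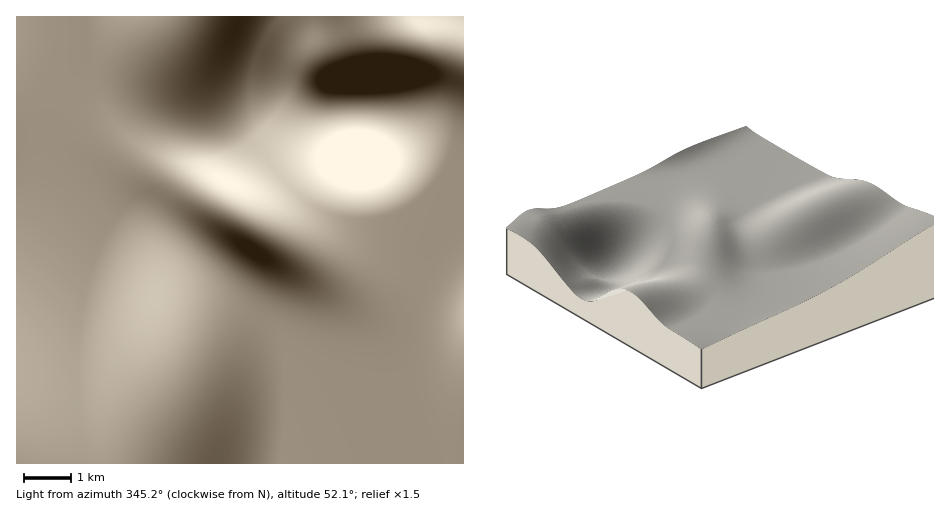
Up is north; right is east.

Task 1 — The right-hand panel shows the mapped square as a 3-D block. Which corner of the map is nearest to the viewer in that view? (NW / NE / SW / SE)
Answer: NW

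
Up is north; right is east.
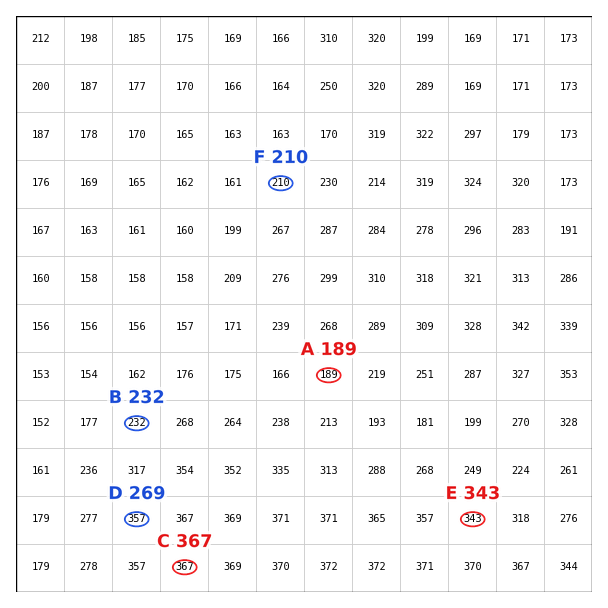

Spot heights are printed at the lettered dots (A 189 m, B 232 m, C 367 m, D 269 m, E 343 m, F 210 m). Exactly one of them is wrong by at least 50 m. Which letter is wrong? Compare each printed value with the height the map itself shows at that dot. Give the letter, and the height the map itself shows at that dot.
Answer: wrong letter D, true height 357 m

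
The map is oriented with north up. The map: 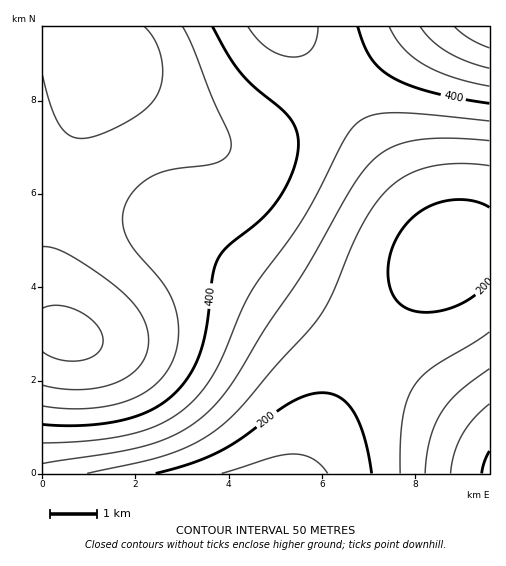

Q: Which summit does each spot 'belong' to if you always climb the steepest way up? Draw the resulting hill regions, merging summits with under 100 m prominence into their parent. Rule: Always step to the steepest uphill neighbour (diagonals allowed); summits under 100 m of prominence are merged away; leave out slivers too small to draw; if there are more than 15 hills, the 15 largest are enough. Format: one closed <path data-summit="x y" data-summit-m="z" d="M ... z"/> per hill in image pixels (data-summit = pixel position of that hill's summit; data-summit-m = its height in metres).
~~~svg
<path data-summit="66 336" data-summit-m="563" d="M288 26l-246 1 1 447 259 0 38-81 19-34 54-70 35-37-70-105z"/><path data-summit="489 473" data-summit-m="409" d="M489 243l-24 2-18 7-45 50-30 38-22 34-24 47-23 53 187-1z"/><path data-summit="489 27" data-summit-m="589" d="M489 26l-201 1 90 120 71 105 16-7 25-3z"/>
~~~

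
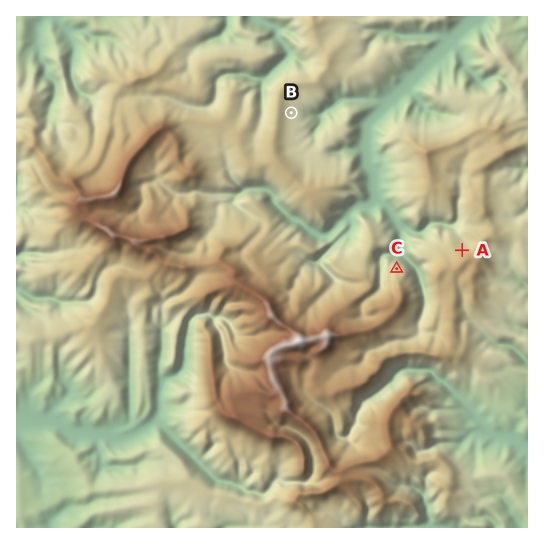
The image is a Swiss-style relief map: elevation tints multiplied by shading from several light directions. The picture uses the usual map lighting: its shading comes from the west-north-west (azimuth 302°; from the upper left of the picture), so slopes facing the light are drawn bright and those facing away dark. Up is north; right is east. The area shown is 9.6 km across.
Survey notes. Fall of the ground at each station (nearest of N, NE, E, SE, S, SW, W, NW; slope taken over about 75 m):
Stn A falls N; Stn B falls E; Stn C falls N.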